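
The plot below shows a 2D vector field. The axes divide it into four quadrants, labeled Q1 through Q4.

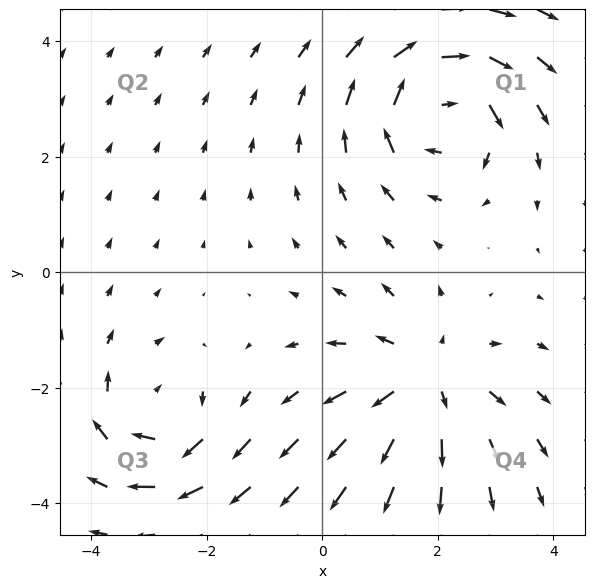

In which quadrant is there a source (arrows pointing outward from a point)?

The source sits at approximately (1.8, -1.9), which lies in quadrant Q4. The divergence there is about +4, positive as expected for a source.

Q4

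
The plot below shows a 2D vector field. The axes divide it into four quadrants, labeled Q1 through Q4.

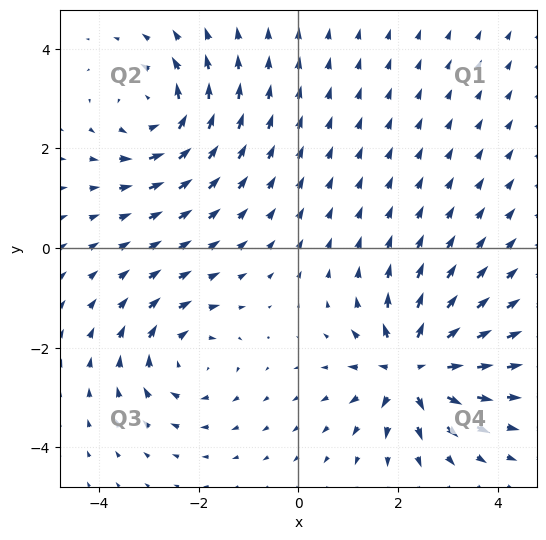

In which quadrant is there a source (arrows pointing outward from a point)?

The source sits at approximately (2.3, -2.4), which lies in quadrant Q4. The divergence there is about +7, positive as expected for a source.

Q4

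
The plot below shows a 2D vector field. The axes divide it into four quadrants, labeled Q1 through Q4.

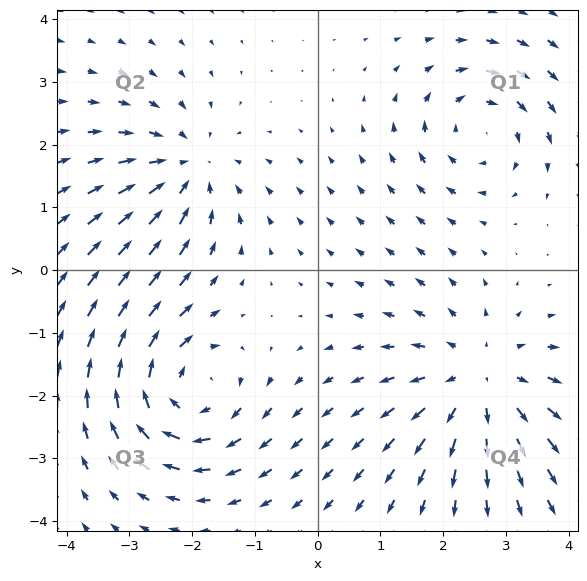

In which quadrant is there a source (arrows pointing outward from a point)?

Q4

The source sits at approximately (2.6, -1.8), which lies in quadrant Q4. The divergence there is about +3, positive as expected for a source.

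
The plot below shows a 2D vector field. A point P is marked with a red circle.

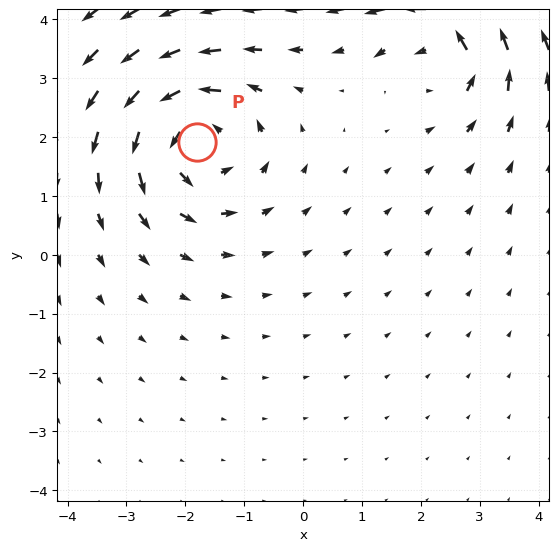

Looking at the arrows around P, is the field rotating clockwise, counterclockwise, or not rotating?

counterclockwise

Near P at (-1.8, 1.9) the arrows circulate counterclockwise. The curl (z-component) there is about +4; positive curl means counterclockwise rotation.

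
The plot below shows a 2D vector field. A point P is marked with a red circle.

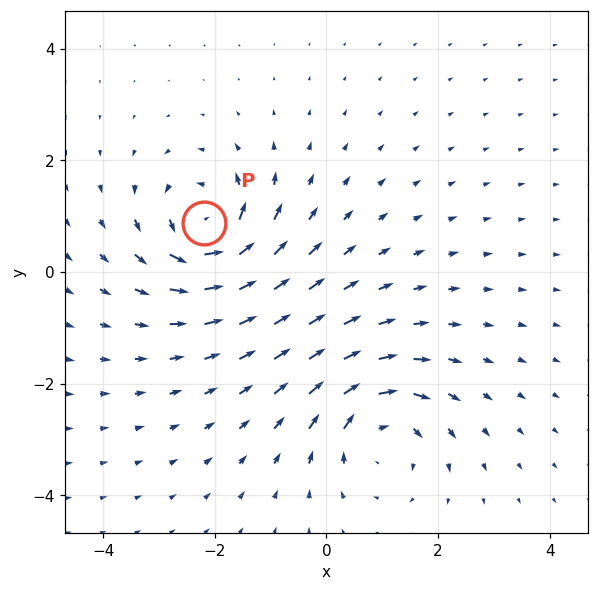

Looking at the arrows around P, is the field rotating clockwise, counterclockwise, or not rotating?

Near P at (-2.2, 0.9) the arrows circulate counterclockwise. The curl (z-component) there is about +5; positive curl means counterclockwise rotation.

counterclockwise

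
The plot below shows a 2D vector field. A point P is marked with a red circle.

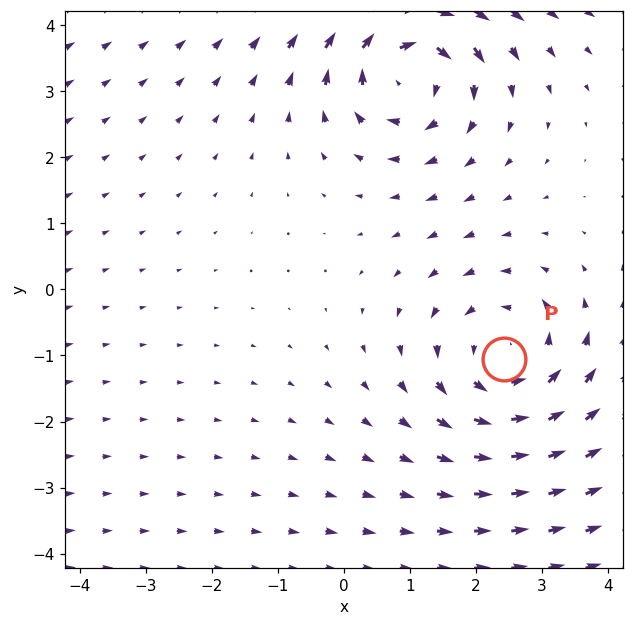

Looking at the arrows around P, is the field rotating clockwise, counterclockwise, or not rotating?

counterclockwise

Near P at (2.4, -1.0) the arrows circulate counterclockwise. The curl (z-component) there is about +3; positive curl means counterclockwise rotation.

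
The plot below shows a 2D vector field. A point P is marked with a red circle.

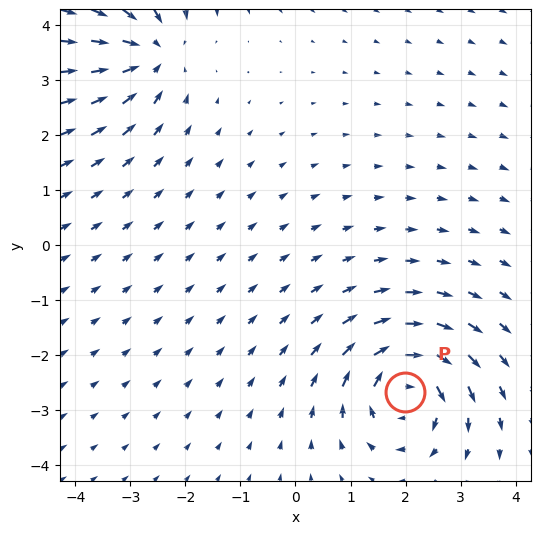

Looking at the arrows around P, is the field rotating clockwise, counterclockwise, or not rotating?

clockwise

Near P at (2.0, -2.7) the arrows circulate clockwise. The curl (z-component) there is about -6; negative curl means clockwise rotation.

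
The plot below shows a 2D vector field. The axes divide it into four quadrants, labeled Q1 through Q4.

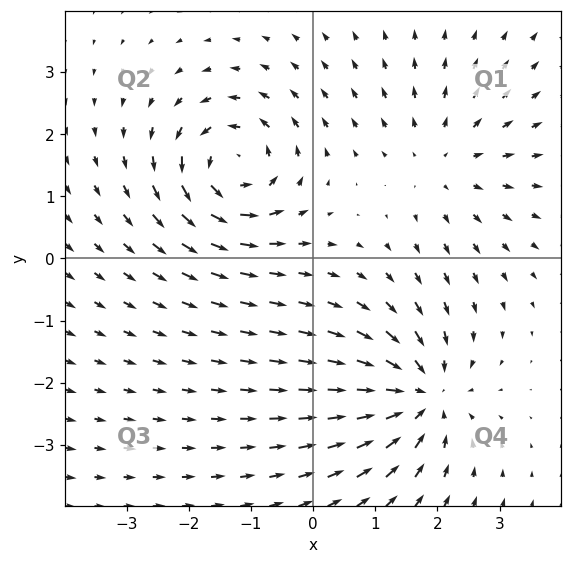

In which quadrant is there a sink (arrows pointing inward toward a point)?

The sink sits at approximately (1.7, -2.2), which lies in quadrant Q4. The divergence there is about -6, negative as expected for a sink.

Q4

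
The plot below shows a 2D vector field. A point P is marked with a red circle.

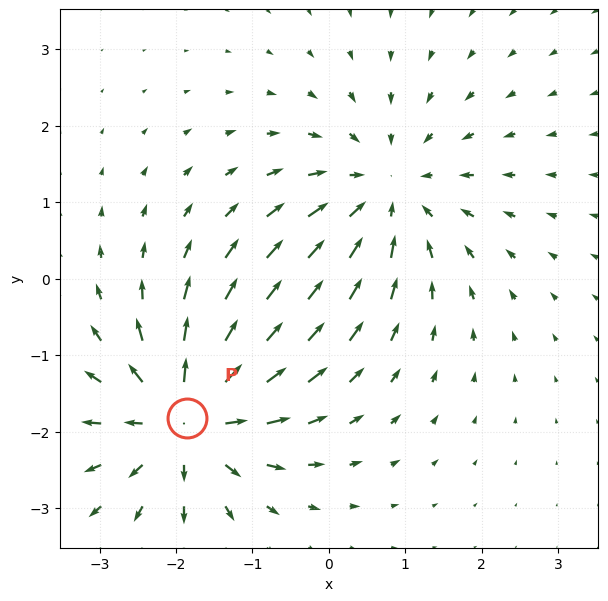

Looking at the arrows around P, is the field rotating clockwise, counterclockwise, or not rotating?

not rotating

Near P at (-1.9, -1.8) the arrows show no circulation. The curl there is ≈0.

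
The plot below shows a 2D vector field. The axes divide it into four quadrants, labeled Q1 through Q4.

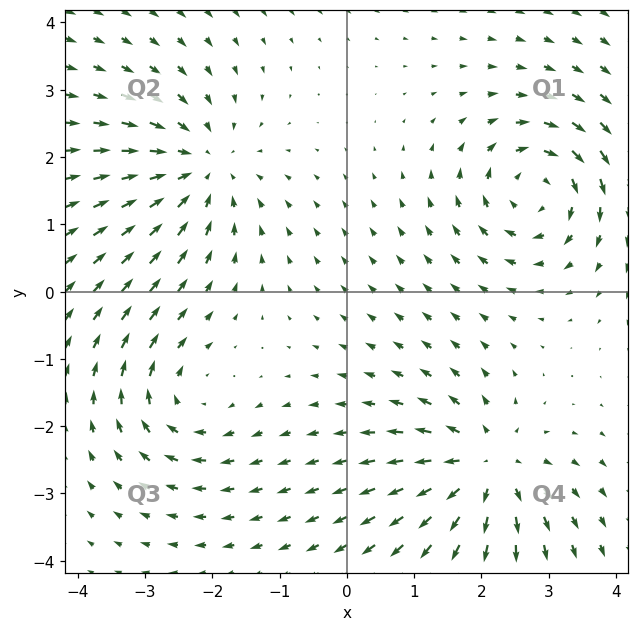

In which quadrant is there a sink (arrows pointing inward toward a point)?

The sink sits at approximately (-2.2, 1.8), which lies in quadrant Q2. The divergence there is about -4, negative as expected for a sink.

Q2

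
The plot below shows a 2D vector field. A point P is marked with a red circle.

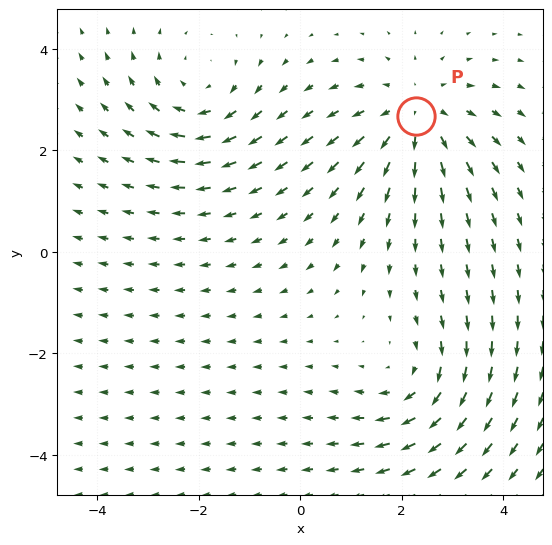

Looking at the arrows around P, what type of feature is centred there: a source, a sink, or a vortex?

At P (2.3, 2.7) the arrows spread outward. Divergence about +3, curl ≈0 — positive divergence with near-zero curl is a source.

source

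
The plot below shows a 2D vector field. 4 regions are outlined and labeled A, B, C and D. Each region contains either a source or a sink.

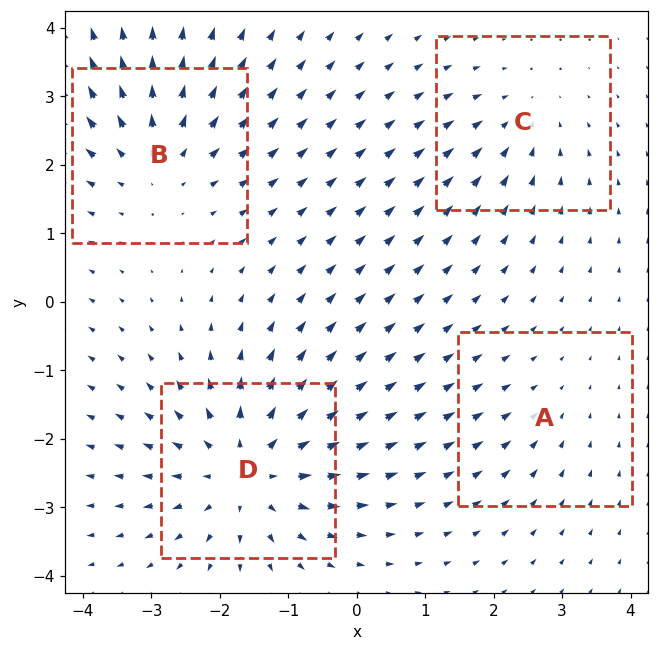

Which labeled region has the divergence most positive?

Divergence at each region's feature centre — A: about -2, B: about +4, C: about -3, D: about +6. Region D is most positive.

D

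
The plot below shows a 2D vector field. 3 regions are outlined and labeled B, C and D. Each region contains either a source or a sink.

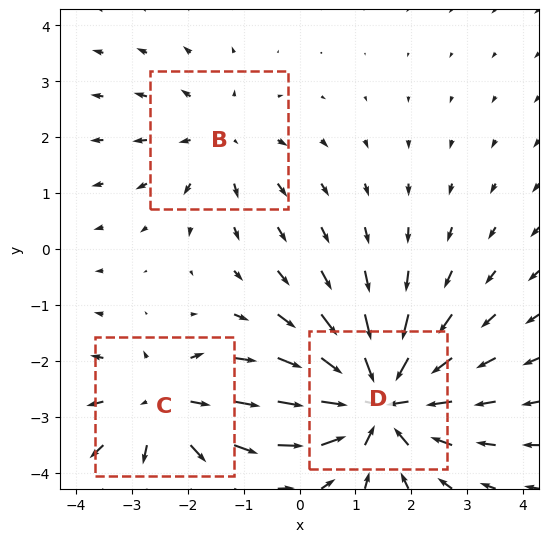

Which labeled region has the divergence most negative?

Divergence at each region's feature centre — B: about +2, C: about +3, D: about -5. Region D is most negative.

D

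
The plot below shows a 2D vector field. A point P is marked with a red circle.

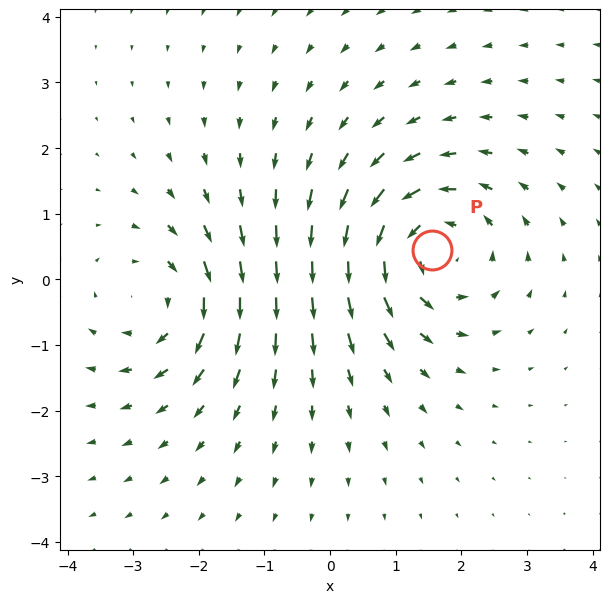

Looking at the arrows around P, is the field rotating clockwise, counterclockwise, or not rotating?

counterclockwise

Near P at (1.6, 0.5) the arrows circulate counterclockwise. The curl (z-component) there is about +4; positive curl means counterclockwise rotation.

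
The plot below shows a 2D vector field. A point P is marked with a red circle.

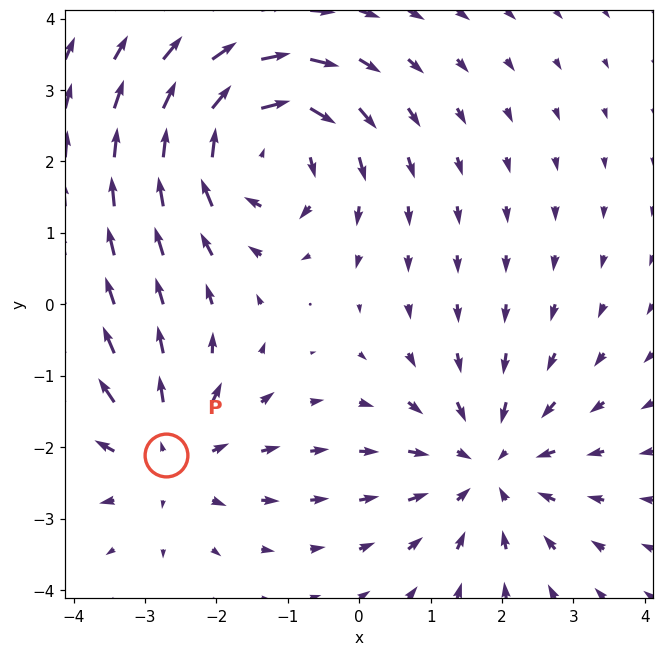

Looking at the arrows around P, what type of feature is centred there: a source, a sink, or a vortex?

source

At P (-2.7, -2.1) the arrows spread outward. Divergence about +3, curl ≈0 — positive divergence with near-zero curl is a source.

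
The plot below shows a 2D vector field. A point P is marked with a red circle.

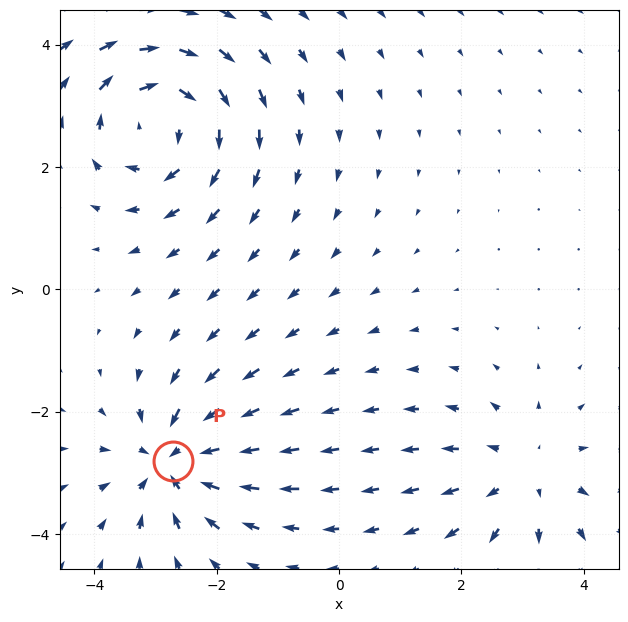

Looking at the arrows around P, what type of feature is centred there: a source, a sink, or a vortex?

sink

At P (-2.7, -2.8) the arrows converge inward. Divergence about -5, curl ≈0 — negative divergence with near-zero curl is a sink.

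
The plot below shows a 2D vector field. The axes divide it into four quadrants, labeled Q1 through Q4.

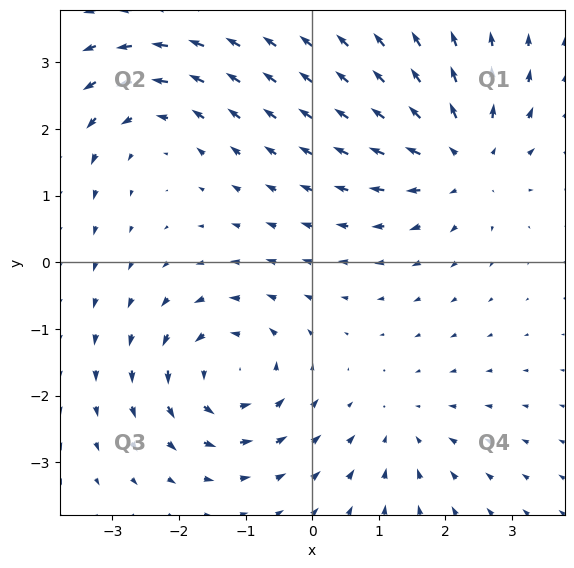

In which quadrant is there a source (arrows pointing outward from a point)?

Q1

The source sits at approximately (2.3, 1.5), which lies in quadrant Q1. The divergence there is about +5, positive as expected for a source.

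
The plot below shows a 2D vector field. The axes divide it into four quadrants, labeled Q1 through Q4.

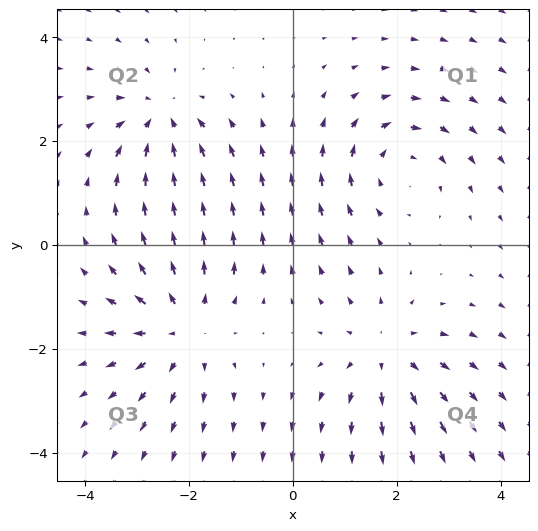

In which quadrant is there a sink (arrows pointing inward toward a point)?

Q2

The sink sits at approximately (-2.6, 2.4), which lies in quadrant Q2. The divergence there is about -4, negative as expected for a sink.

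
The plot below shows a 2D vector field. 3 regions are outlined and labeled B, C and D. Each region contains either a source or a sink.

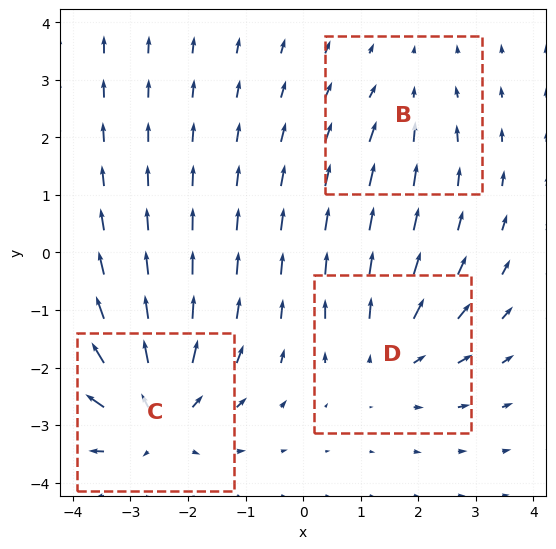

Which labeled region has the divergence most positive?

Divergence at each region's feature centre — B: about -2, C: about +4, D: about +3. Region C is most positive.

C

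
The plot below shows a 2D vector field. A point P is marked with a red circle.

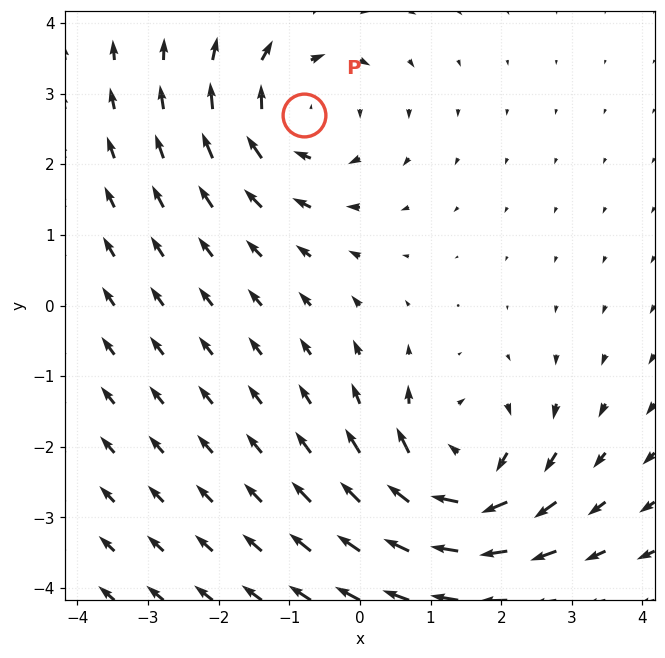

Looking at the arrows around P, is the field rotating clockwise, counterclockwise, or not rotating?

clockwise

Near P at (-0.8, 2.7) the arrows circulate clockwise. The curl (z-component) there is about -3; negative curl means clockwise rotation.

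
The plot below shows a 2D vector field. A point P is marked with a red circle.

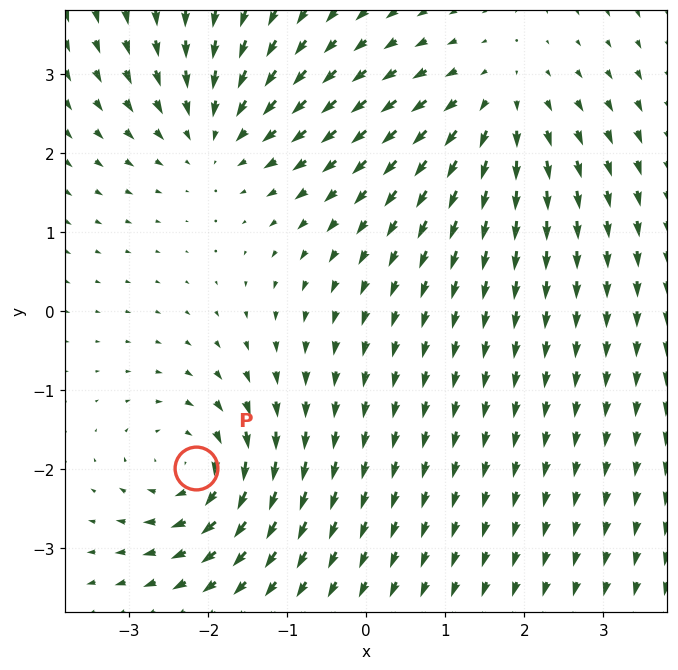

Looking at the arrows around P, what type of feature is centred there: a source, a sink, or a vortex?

vortex

At P (-2.2, -2.0) the arrows circulate clockwise. Divergence ≈0, curl about -4 — near-zero divergence with nonzero curl is a vortex.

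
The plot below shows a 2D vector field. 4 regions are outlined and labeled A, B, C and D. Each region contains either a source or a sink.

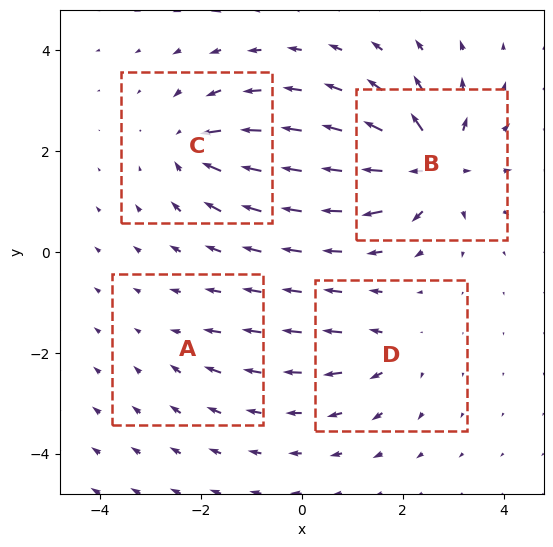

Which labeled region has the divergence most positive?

B

Divergence at each region's feature centre — A: about -3, B: about +9, C: about -6, D: about +4. Region B is most positive.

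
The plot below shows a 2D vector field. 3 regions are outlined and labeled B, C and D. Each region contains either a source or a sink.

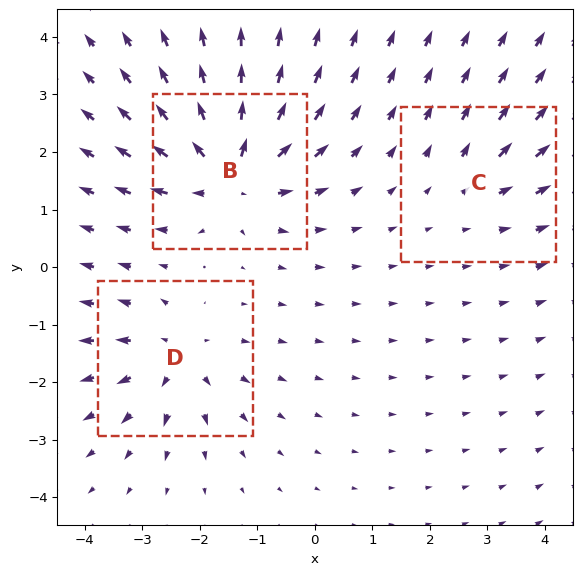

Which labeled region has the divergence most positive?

B

Divergence at each region's feature centre — B: about +6, C: about +2, D: about +4. Region B is most positive.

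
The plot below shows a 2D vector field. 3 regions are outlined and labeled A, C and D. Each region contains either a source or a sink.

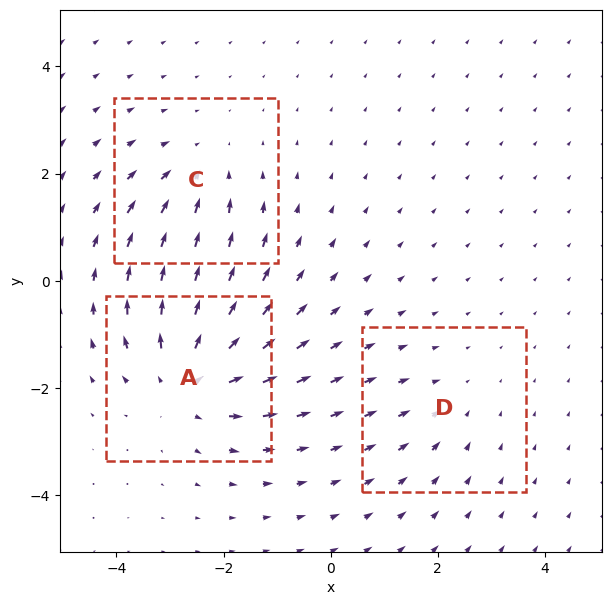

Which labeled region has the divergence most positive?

A

Divergence at each region's feature centre — A: about +4, C: about -3, D: about -2. Region A is most positive.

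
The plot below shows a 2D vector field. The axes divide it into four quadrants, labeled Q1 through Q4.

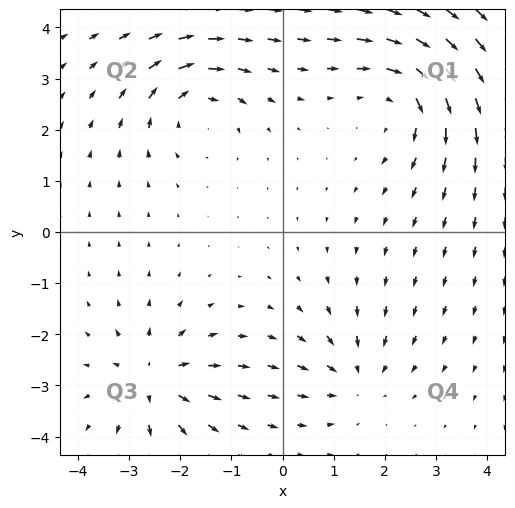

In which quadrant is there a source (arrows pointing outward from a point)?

The source sits at approximately (-2.5, -2.9), which lies in quadrant Q3. The divergence there is about +5, positive as expected for a source.

Q3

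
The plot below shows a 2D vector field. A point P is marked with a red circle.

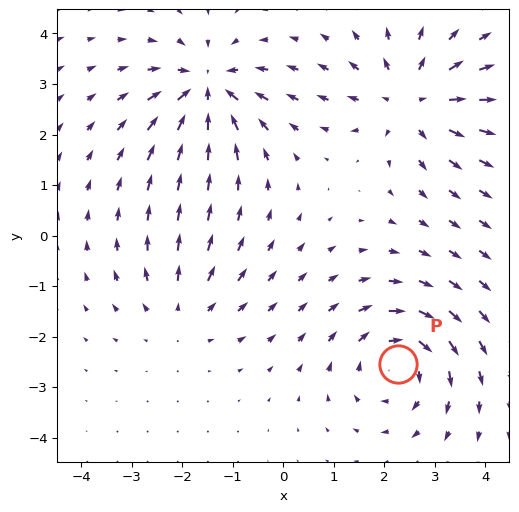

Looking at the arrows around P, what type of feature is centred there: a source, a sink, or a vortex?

vortex

At P (2.3, -2.5) the arrows circulate clockwise. Divergence ≈0, curl about -5 — near-zero divergence with nonzero curl is a vortex.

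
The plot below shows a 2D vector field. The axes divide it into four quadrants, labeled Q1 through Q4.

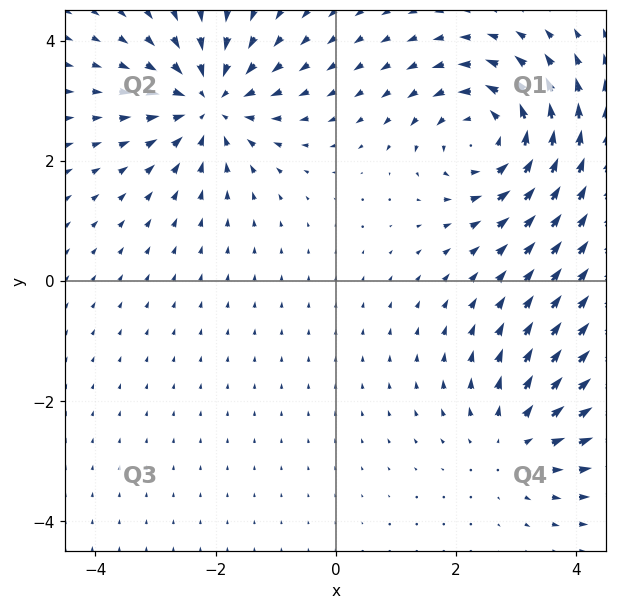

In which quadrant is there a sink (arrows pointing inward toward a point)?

The sink sits at approximately (-2.1, 3.0), which lies in quadrant Q2. The divergence there is about -4, negative as expected for a sink.

Q2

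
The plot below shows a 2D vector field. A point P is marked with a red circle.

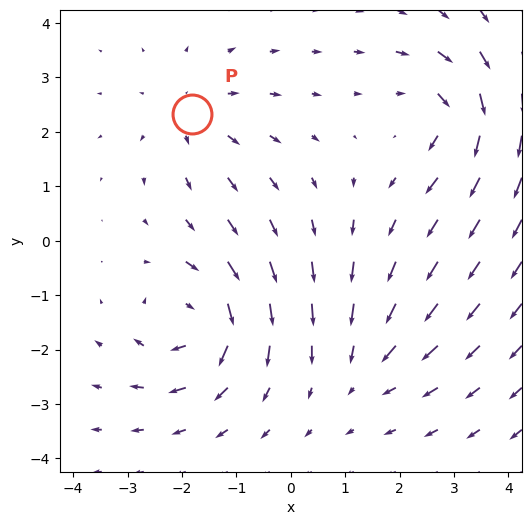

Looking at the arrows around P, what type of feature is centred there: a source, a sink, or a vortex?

At P (-1.8, 2.3) the arrows spread outward. Divergence about +3, curl ≈0 — positive divergence with near-zero curl is a source.

source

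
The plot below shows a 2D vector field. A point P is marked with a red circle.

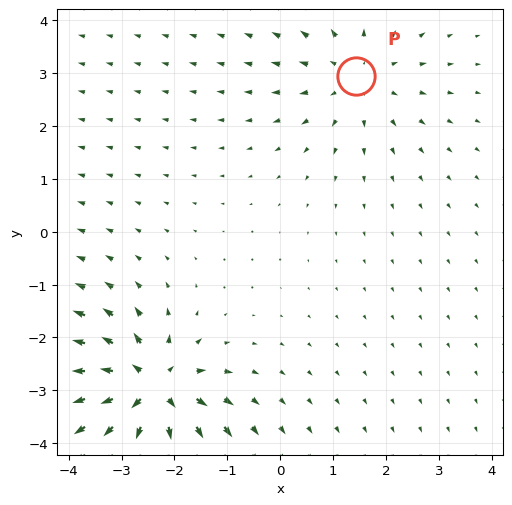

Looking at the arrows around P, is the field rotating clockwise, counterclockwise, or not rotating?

Near P at (1.4, 3.0) the arrows show no circulation. The curl there is ≈0.

not rotating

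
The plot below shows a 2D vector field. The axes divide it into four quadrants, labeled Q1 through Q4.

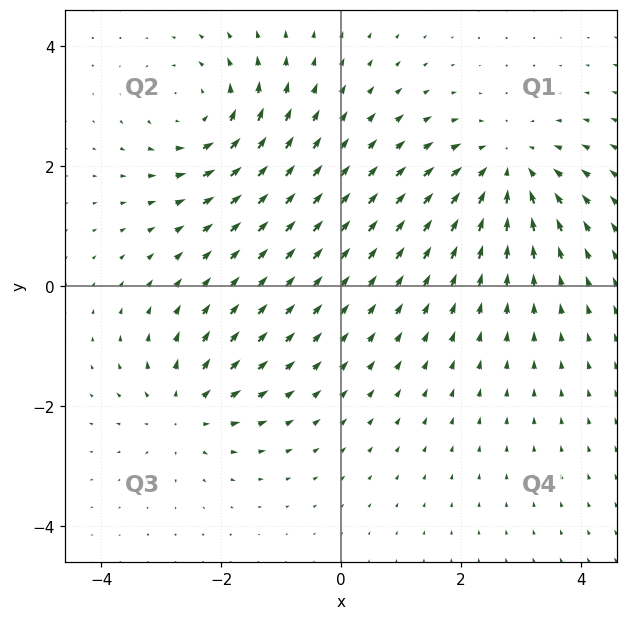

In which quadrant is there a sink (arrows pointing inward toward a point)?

Q1

The sink sits at approximately (2.8, 2.0), which lies in quadrant Q1. The divergence there is about -4, negative as expected for a sink.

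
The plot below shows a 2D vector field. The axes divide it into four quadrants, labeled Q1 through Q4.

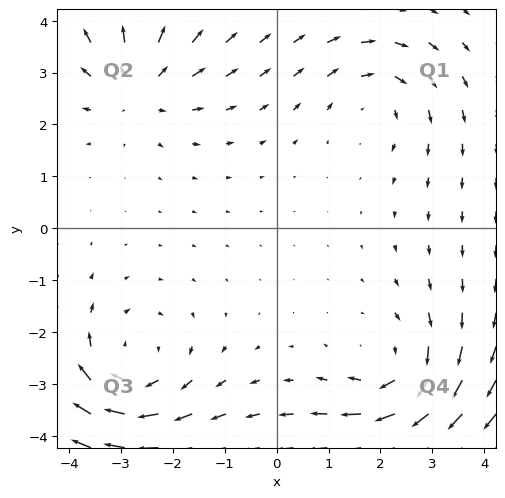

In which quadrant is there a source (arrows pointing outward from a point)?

Q2

The source sits at approximately (-2.7, 2.8), which lies in quadrant Q2. The divergence there is about +3, positive as expected for a source.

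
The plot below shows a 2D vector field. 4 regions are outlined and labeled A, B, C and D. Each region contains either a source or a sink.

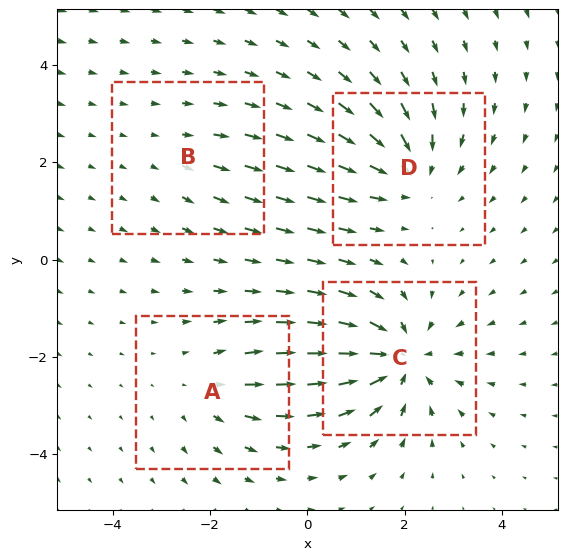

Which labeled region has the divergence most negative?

C

Divergence at each region's feature centre — A: about +3, B: about +2, C: about -7, D: about -5. Region C is most negative.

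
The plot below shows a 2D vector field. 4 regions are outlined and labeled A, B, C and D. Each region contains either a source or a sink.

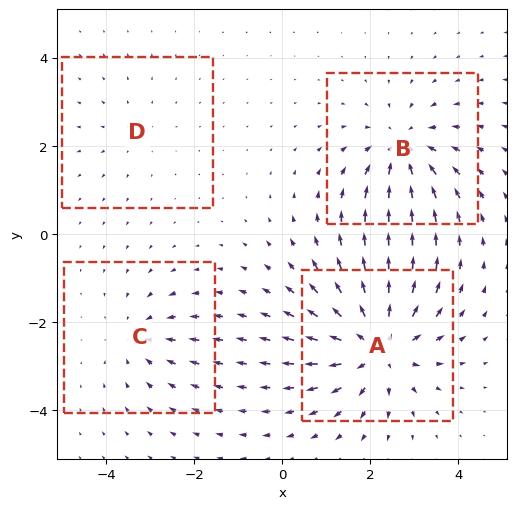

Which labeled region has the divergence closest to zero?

D

Divergence at each region's feature centre — A: about +7, B: about -5, C: about -3, D: about +2. Region D is closest to zero.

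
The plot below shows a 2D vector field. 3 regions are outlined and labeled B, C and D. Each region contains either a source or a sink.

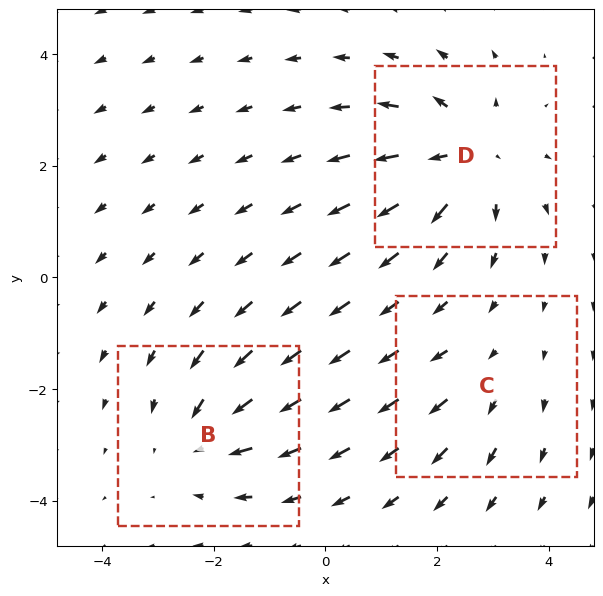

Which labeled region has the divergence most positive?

Divergence at each region's feature centre — B: about -3, C: about +2, D: about +4. Region D is most positive.

D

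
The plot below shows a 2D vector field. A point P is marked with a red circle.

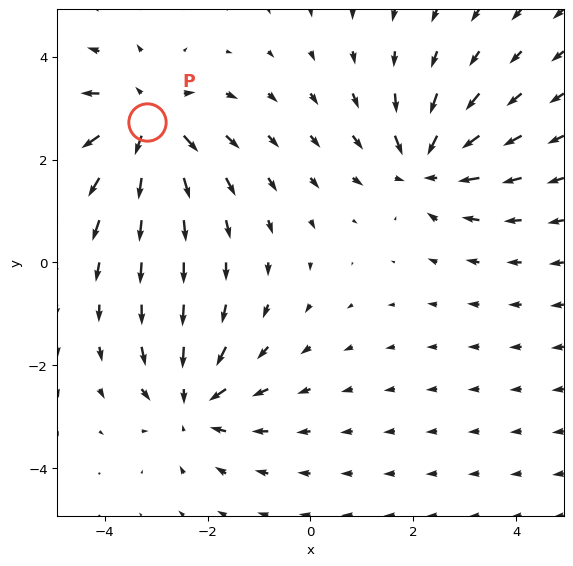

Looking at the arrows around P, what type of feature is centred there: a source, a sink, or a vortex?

At P (-3.2, 2.7) the arrows spread outward. Divergence about +5, curl ≈0 — positive divergence with near-zero curl is a source.

source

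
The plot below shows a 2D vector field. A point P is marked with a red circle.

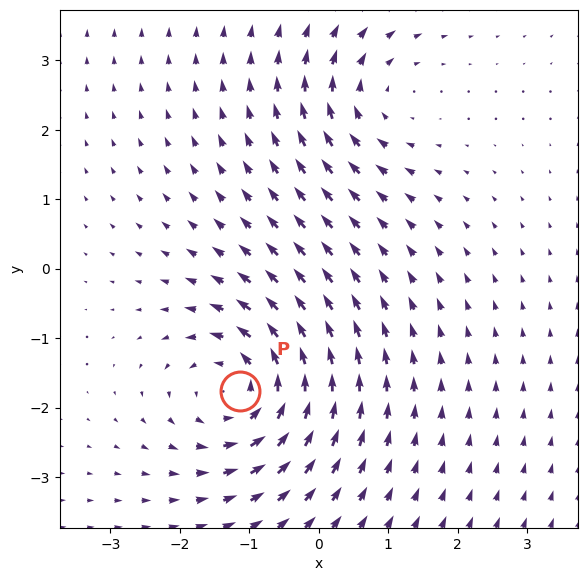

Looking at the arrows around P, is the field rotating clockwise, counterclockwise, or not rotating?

counterclockwise

Near P at (-1.1, -1.8) the arrows circulate counterclockwise. The curl (z-component) there is about +5; positive curl means counterclockwise rotation.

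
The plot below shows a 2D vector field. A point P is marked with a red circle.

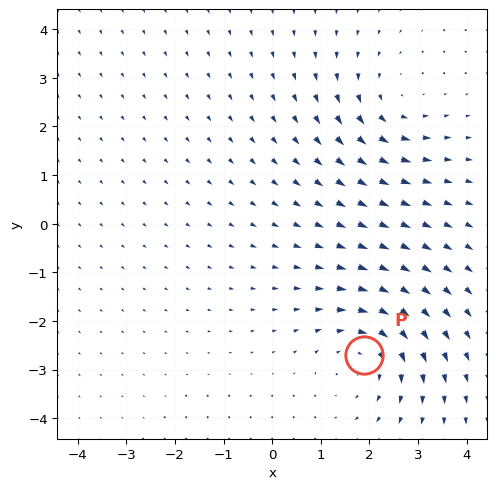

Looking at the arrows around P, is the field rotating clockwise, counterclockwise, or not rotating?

Near P at (1.9, -2.7) the arrows circulate clockwise. The curl (z-component) there is about -3; negative curl means clockwise rotation.

clockwise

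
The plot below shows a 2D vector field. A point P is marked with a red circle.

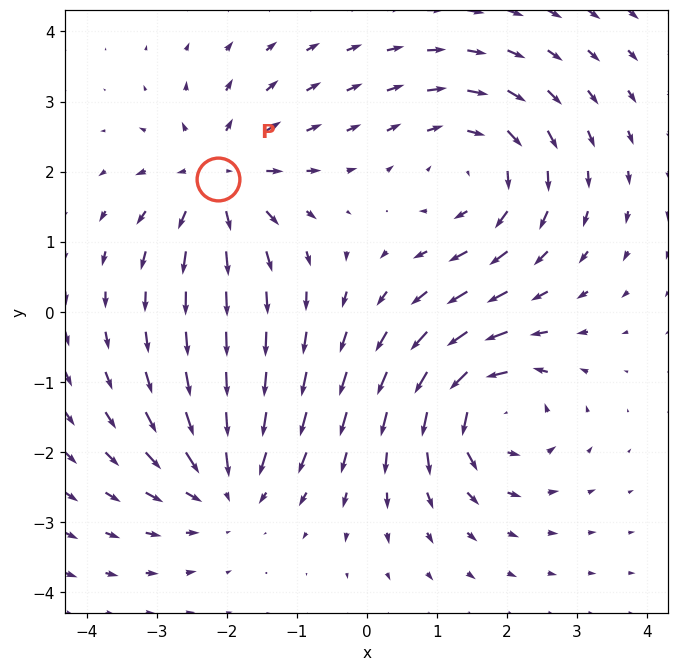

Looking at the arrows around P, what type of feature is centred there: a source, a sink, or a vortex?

source

At P (-2.1, 1.9) the arrows spread outward. Divergence about +5, curl ≈0 — positive divergence with near-zero curl is a source.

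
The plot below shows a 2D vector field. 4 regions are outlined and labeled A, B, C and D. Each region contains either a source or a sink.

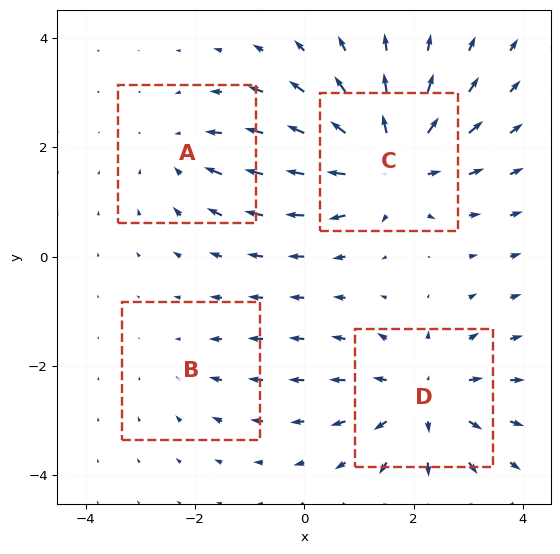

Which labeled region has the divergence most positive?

Divergence at each region's feature centre — A: about -3, B: about -2, C: about +6, D: about +5. Region C is most positive.

C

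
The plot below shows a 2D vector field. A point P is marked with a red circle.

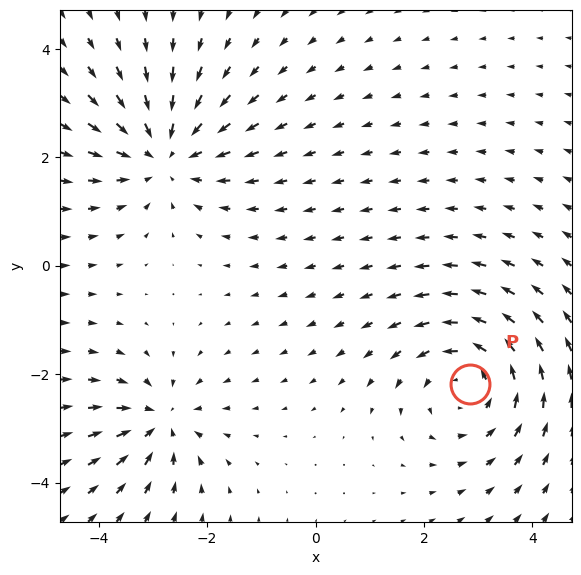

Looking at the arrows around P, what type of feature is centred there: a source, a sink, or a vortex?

At P (2.8, -2.2) the arrows circulate counterclockwise. Divergence ≈0, curl about +4 — near-zero divergence with nonzero curl is a vortex.

vortex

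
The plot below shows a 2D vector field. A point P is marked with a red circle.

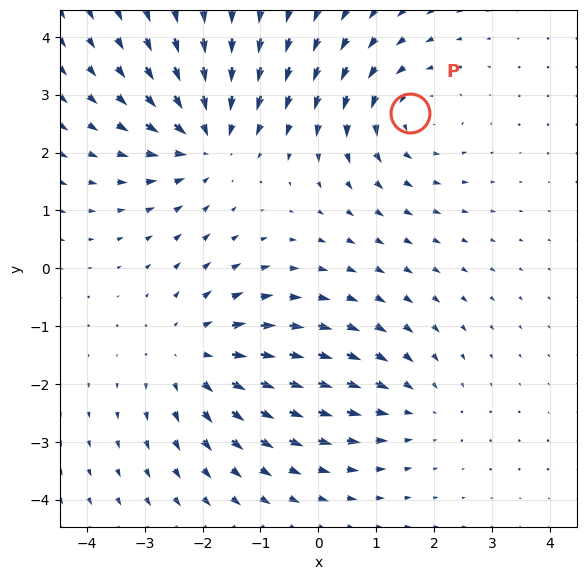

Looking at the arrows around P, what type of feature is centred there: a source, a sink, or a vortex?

At P (1.6, 2.7) the arrows circulate counterclockwise. Divergence ≈0, curl about +4 — near-zero divergence with nonzero curl is a vortex.

vortex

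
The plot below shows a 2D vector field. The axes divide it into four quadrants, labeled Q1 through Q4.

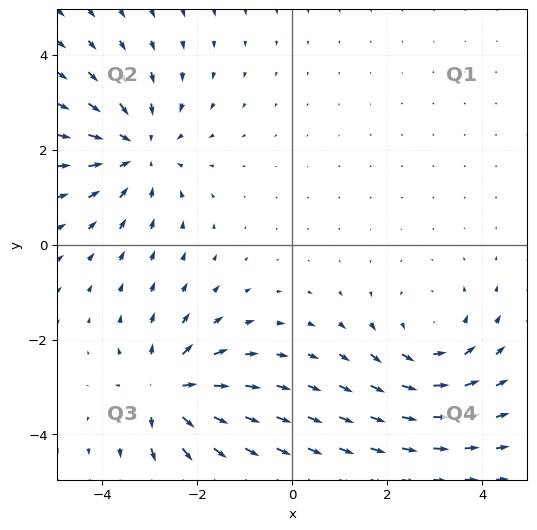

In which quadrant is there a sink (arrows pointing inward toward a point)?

Q2

The sink sits at approximately (-3.2, 2.0), which lies in quadrant Q2. The divergence there is about -4, negative as expected for a sink.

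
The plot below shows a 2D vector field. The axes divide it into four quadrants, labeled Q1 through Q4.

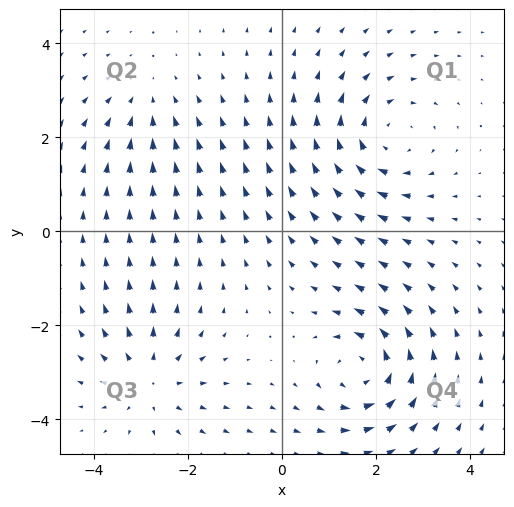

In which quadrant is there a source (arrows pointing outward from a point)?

Q3

The source sits at approximately (-2.8, -3.1), which lies in quadrant Q3. The divergence there is about +4, positive as expected for a source.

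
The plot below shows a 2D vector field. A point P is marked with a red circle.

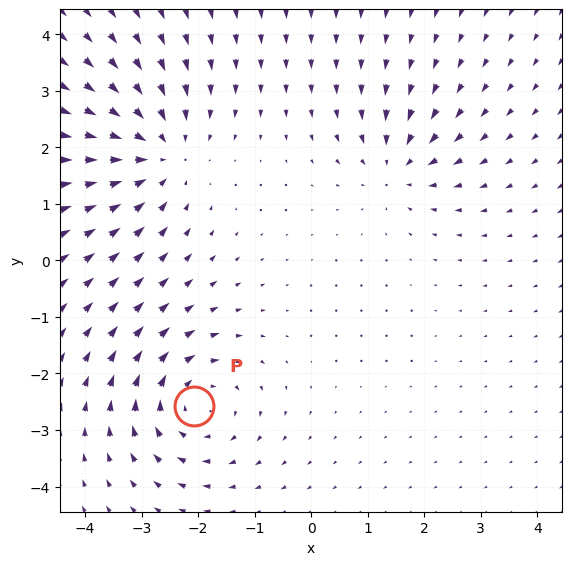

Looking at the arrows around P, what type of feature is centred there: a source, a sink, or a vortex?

vortex

At P (-2.1, -2.6) the arrows circulate clockwise. Divergence ≈0, curl about -5 — near-zero divergence with nonzero curl is a vortex.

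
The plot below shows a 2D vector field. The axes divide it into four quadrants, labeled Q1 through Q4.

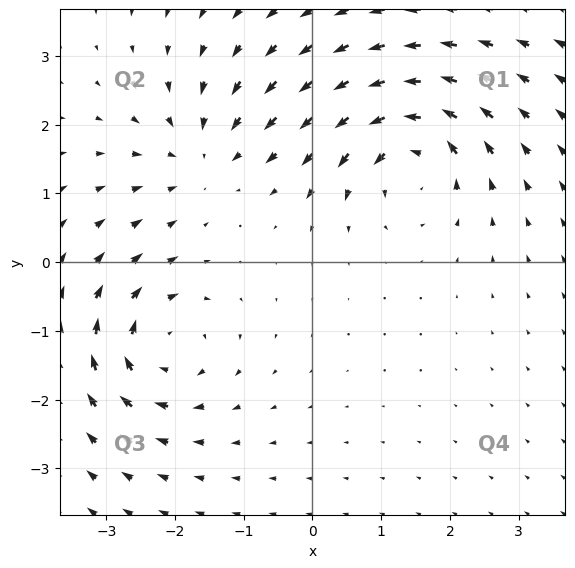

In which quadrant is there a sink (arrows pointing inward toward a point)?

Q2

The sink sits at approximately (-1.6, 1.6), which lies in quadrant Q2. The divergence there is about -3, negative as expected for a sink.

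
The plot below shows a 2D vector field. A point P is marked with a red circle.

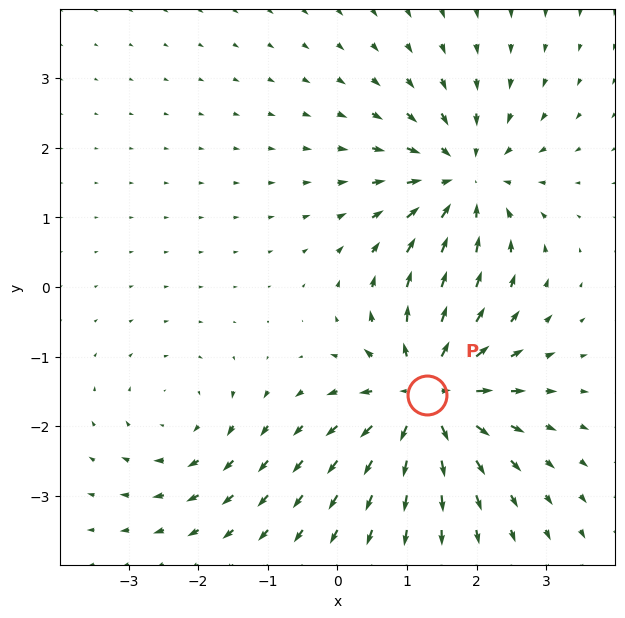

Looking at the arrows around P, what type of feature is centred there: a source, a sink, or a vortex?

source

At P (1.3, -1.5) the arrows spread outward. Divergence about +6, curl ≈0 — positive divergence with near-zero curl is a source.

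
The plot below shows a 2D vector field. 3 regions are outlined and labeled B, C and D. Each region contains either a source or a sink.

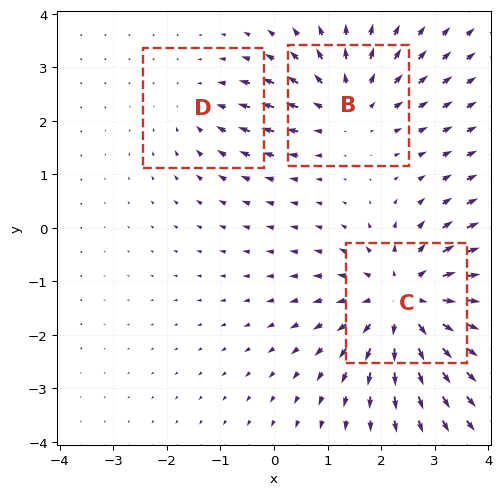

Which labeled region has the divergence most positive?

Divergence at each region's feature centre — B: about +3, C: about +4, D: about -2. Region C is most positive.

C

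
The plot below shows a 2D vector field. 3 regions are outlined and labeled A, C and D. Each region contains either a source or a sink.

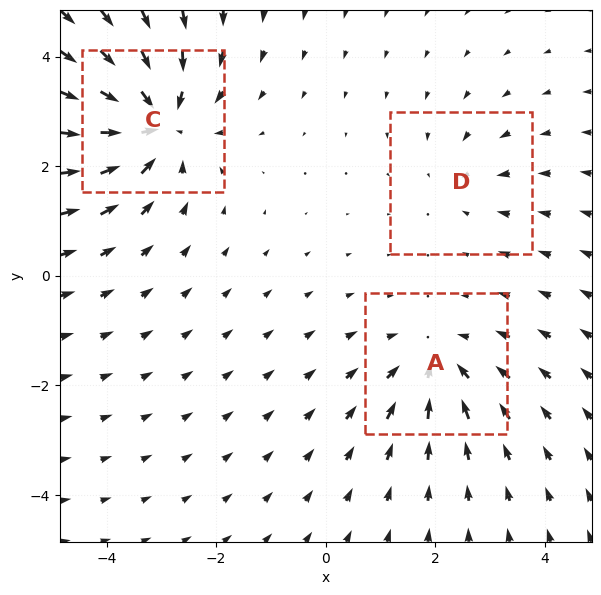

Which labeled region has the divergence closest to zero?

Divergence at each region's feature centre — A: about -3, C: about -5, D: about -2. Region D is closest to zero.

D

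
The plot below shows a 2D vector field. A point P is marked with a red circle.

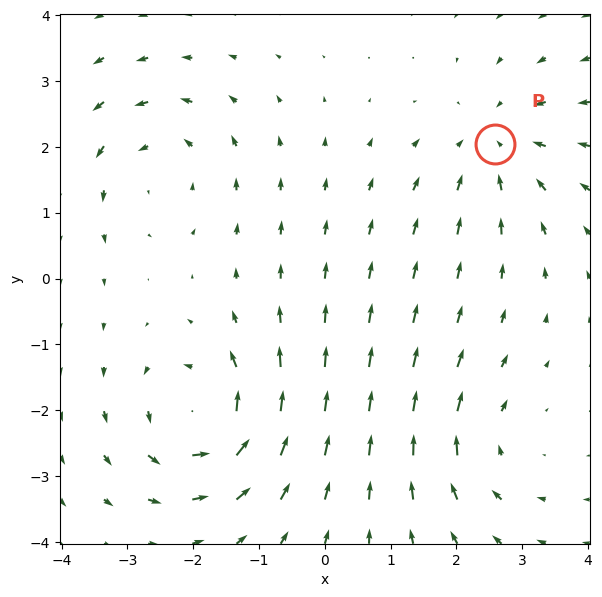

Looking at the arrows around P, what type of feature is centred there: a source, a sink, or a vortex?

At P (2.6, 2.0) the arrows converge inward. Divergence about -4, curl ≈0 — negative divergence with near-zero curl is a sink.

sink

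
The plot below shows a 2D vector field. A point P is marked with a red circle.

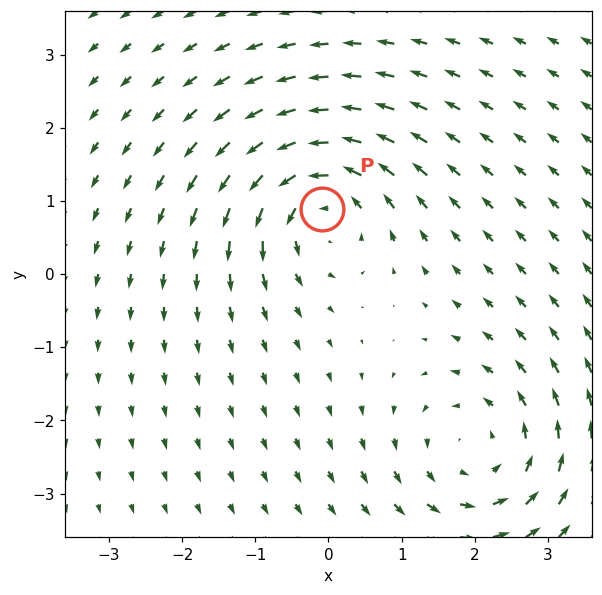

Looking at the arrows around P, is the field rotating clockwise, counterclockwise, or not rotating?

Near P at (-0.1, 0.9) the arrows circulate counterclockwise. The curl (z-component) there is about +6; positive curl means counterclockwise rotation.

counterclockwise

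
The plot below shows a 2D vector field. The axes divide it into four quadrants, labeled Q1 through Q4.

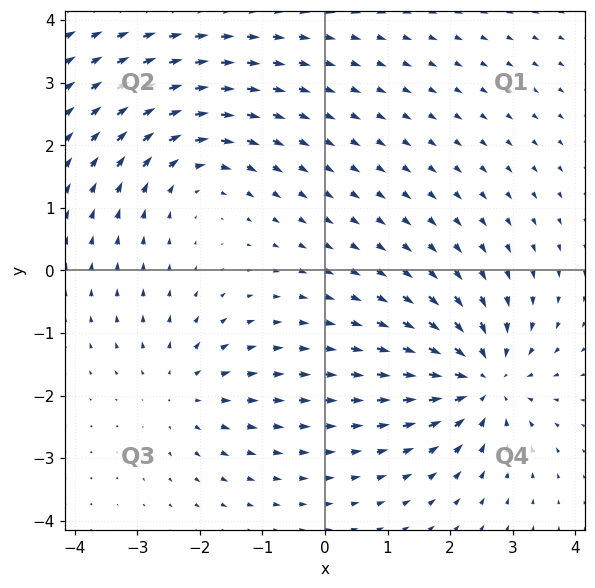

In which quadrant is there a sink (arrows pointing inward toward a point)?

Q4

The sink sits at approximately (2.5, -1.8), which lies in quadrant Q4. The divergence there is about -5, negative as expected for a sink.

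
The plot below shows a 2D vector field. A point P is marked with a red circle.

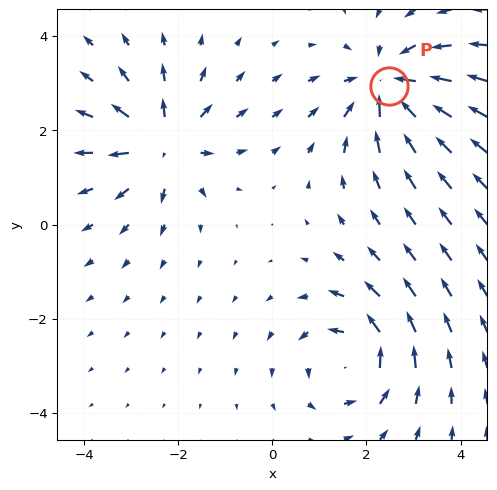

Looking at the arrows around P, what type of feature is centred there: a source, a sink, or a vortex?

At P (2.5, 2.9) the arrows converge inward. Divergence about -5, curl ≈0 — negative divergence with near-zero curl is a sink.

sink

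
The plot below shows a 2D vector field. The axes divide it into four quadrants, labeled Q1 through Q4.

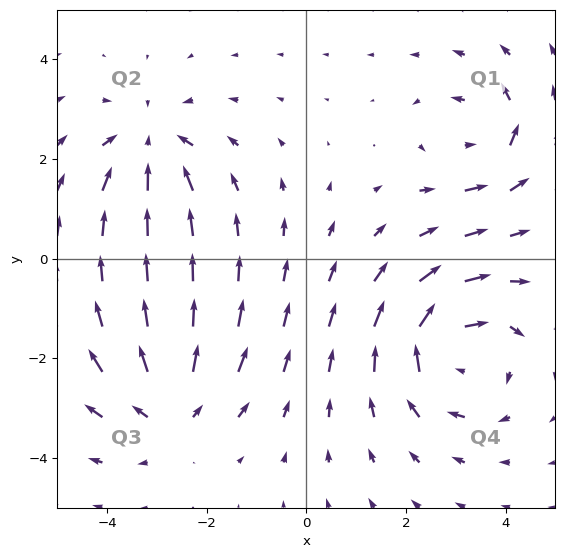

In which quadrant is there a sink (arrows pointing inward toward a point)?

The sink sits at approximately (-3.1, 2.3), which lies in quadrant Q2. The divergence there is about -4, negative as expected for a sink.

Q2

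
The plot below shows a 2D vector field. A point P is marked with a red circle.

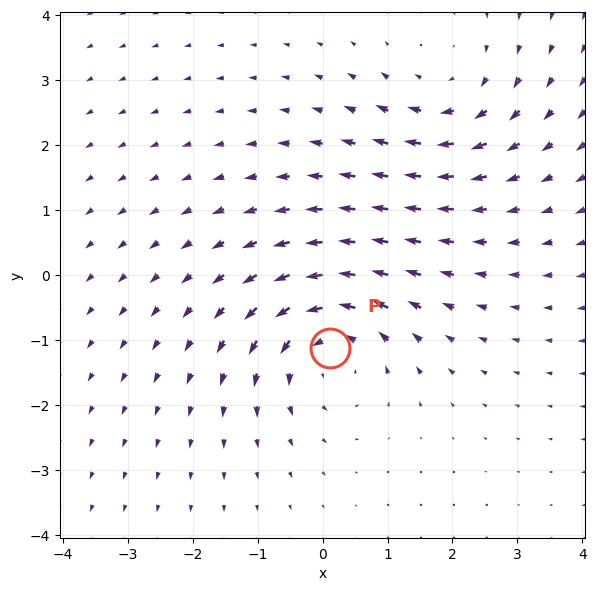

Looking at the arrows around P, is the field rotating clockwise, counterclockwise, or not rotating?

Near P at (0.1, -1.1) the arrows circulate counterclockwise. The curl (z-component) there is about +5; positive curl means counterclockwise rotation.

counterclockwise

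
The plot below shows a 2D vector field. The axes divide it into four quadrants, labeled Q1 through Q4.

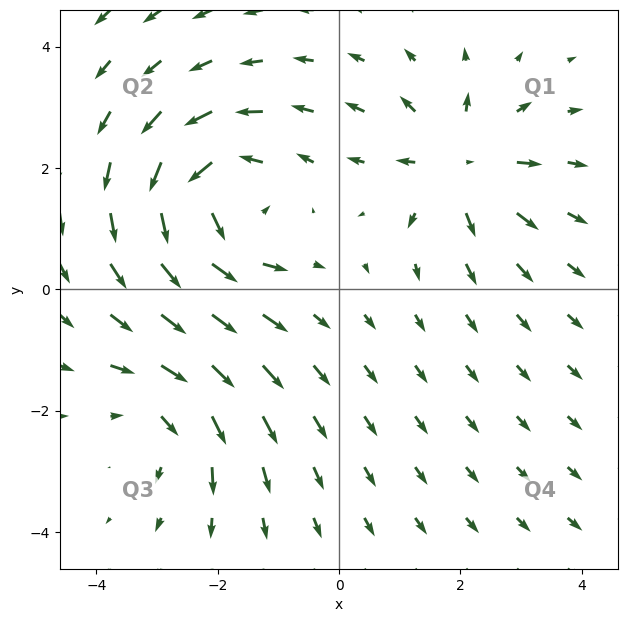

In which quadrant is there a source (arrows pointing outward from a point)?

Q1

The source sits at approximately (2.0, 2.0), which lies in quadrant Q1. The divergence there is about +3, positive as expected for a source.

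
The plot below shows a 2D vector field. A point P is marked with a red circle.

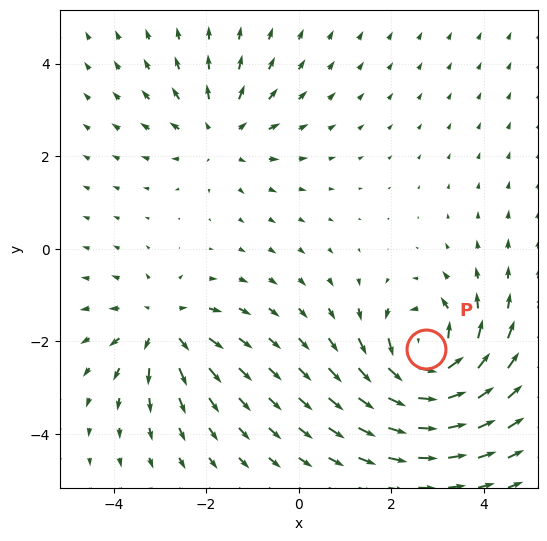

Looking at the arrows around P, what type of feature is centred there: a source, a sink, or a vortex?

At P (2.8, -2.2) the arrows circulate counterclockwise. Divergence ≈0, curl about +6 — near-zero divergence with nonzero curl is a vortex.

vortex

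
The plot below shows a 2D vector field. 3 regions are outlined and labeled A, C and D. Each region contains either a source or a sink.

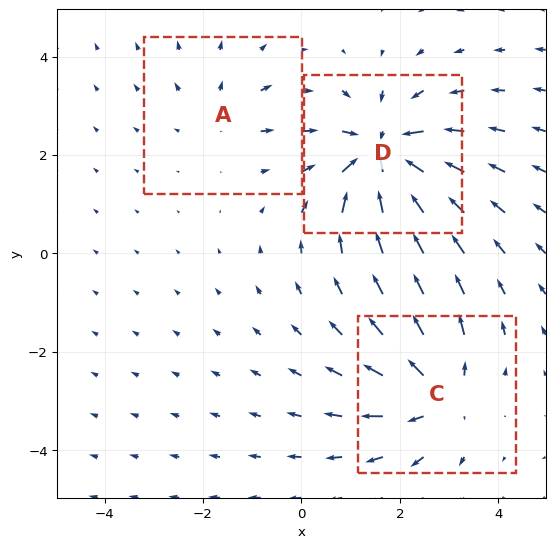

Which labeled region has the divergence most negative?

Divergence at each region's feature centre — A: about +2, C: about +4, D: about -5. Region D is most negative.

D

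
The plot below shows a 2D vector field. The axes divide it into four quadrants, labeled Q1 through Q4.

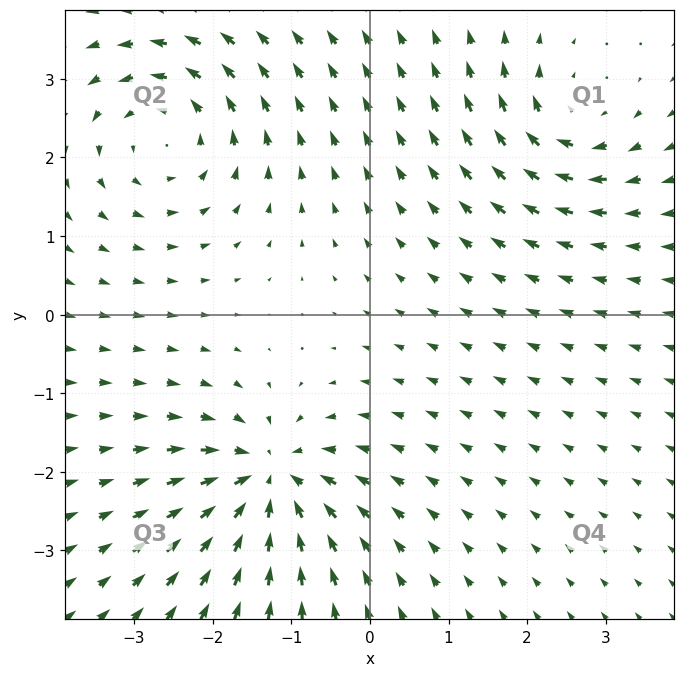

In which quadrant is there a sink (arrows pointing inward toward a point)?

Q3

The sink sits at approximately (-1.3, -2.1), which lies in quadrant Q3. The divergence there is about -7, negative as expected for a sink.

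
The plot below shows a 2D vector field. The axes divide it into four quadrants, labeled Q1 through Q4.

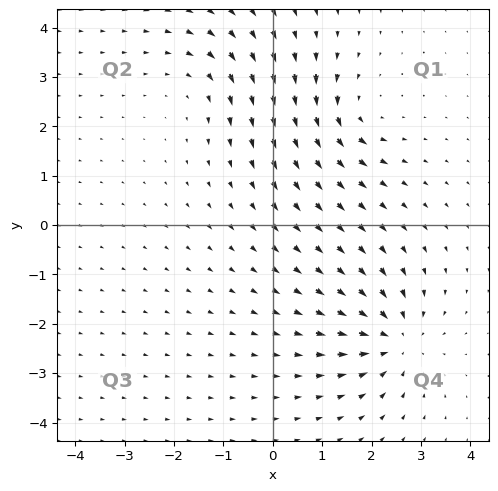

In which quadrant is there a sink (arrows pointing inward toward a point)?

Q4

The sink sits at approximately (2.5, -2.3), which lies in quadrant Q4. The divergence there is about -6, negative as expected for a sink.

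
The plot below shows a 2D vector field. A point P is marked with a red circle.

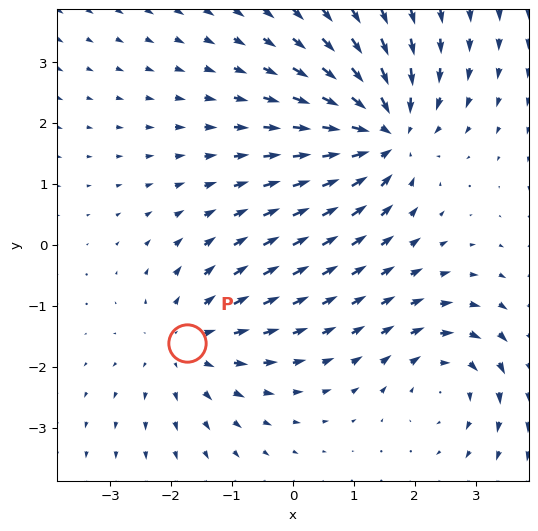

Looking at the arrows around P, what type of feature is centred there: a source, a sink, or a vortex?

At P (-1.7, -1.6) the arrows spread outward. Divergence about +3, curl ≈0 — positive divergence with near-zero curl is a source.

source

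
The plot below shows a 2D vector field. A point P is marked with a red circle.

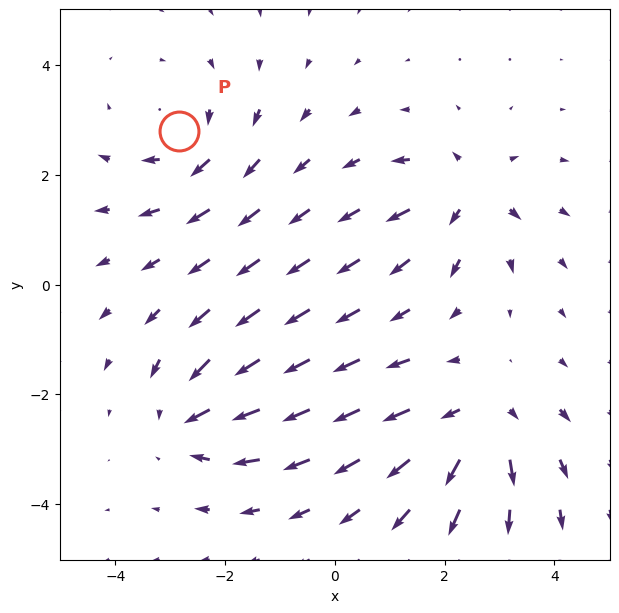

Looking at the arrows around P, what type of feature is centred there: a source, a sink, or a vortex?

At P (-2.8, 2.8) the arrows circulate clockwise. Divergence ≈0, curl about -4 — near-zero divergence with nonzero curl is a vortex.

vortex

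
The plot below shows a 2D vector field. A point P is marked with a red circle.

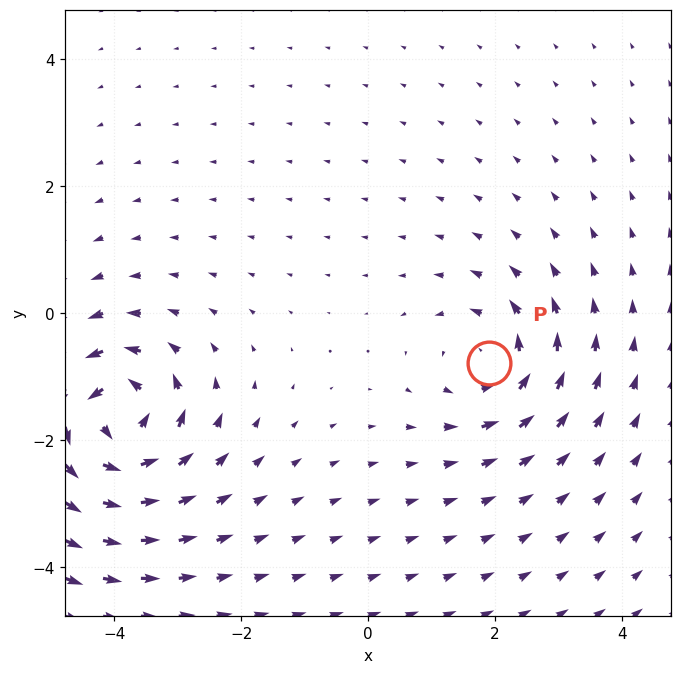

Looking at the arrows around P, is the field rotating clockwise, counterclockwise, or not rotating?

counterclockwise

Near P at (1.9, -0.8) the arrows circulate counterclockwise. The curl (z-component) there is about +4; positive curl means counterclockwise rotation.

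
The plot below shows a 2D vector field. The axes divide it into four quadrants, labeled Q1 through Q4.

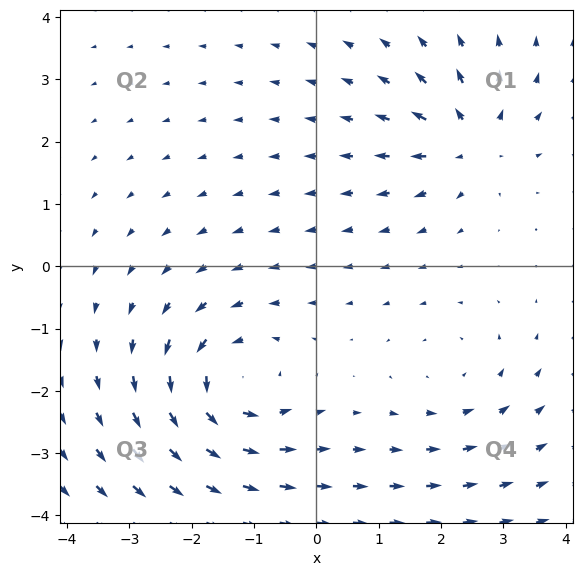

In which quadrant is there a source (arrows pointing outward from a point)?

The source sits at approximately (2.5, 2.0), which lies in quadrant Q1. The divergence there is about +5, positive as expected for a source.

Q1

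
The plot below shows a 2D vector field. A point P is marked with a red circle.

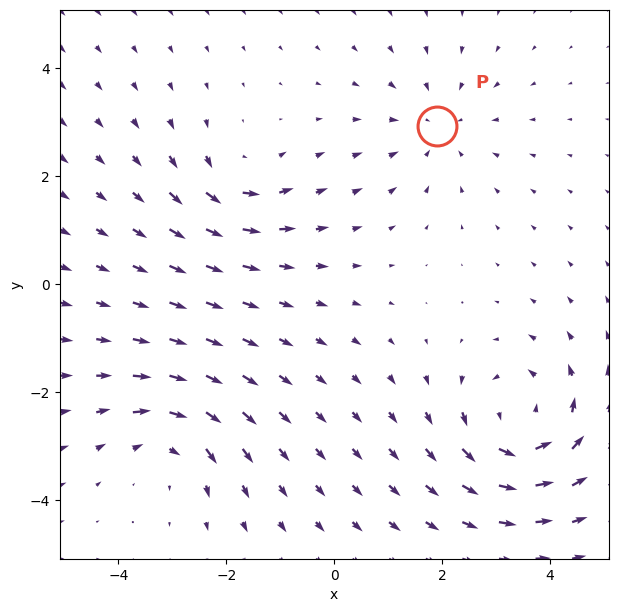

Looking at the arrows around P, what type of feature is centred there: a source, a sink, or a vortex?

sink

At P (1.9, 2.9) the arrows converge inward. Divergence about -3, curl ≈0 — negative divergence with near-zero curl is a sink.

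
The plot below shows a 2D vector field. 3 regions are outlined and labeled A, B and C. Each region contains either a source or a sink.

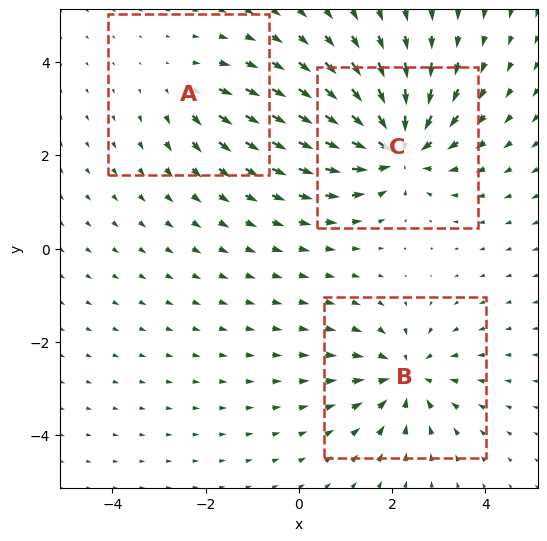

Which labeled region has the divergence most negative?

C

Divergence at each region's feature centre — A: about +2, B: about -4, C: about -5. Region C is most negative.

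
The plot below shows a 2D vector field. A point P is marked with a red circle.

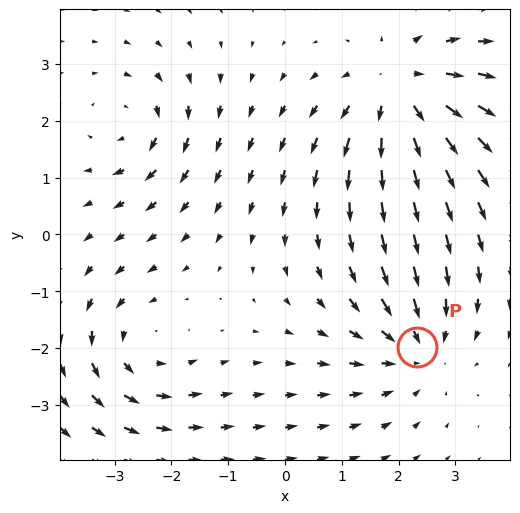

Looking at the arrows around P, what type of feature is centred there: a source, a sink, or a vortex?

sink

At P (2.3, -2.0) the arrows converge inward. Divergence about -3, curl ≈0 — negative divergence with near-zero curl is a sink.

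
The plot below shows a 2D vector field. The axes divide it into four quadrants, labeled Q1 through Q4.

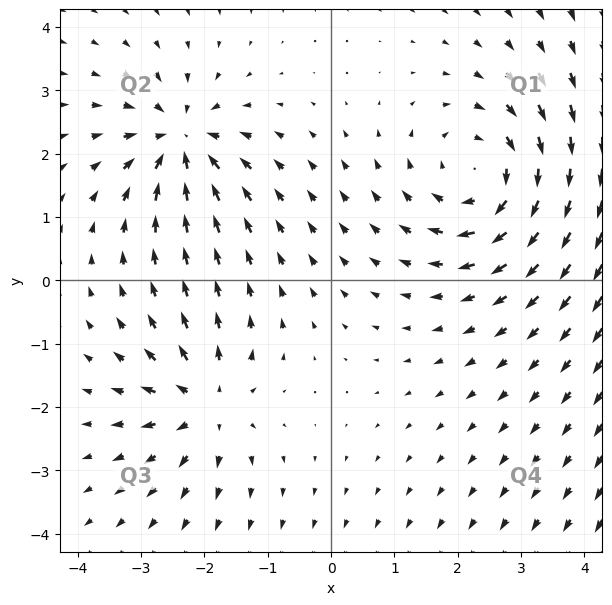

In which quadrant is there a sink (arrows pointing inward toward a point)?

The sink sits at approximately (-2.4, 2.2), which lies in quadrant Q2. The divergence there is about -6, negative as expected for a sink.

Q2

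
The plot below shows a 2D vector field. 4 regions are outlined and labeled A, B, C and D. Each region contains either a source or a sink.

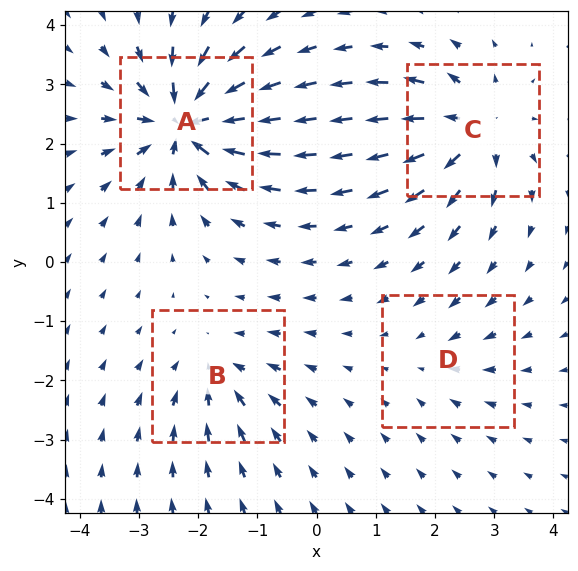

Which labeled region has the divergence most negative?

Divergence at each region's feature centre — A: about -9, B: about -4, C: about +6, D: about -2. Region A is most negative.

A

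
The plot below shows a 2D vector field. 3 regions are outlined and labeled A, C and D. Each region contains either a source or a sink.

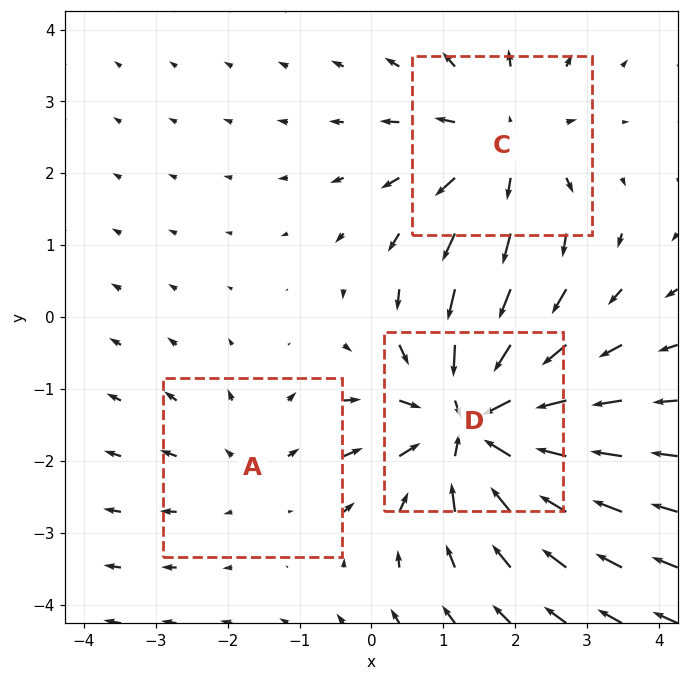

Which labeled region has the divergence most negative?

Divergence at each region's feature centre — A: about +2, C: about +3, D: about -5. Region D is most negative.

D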